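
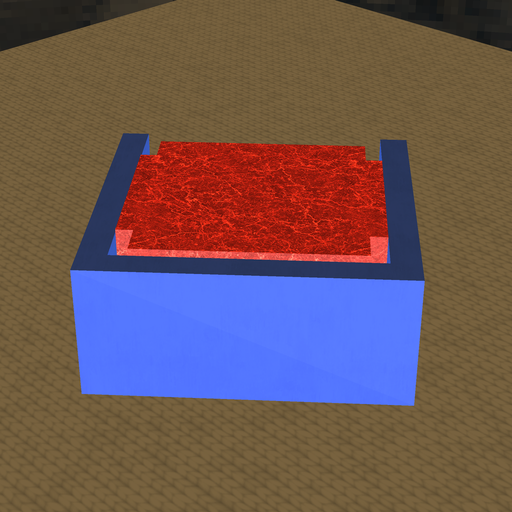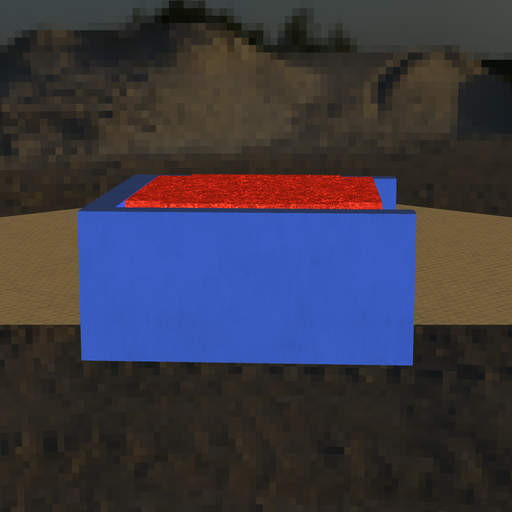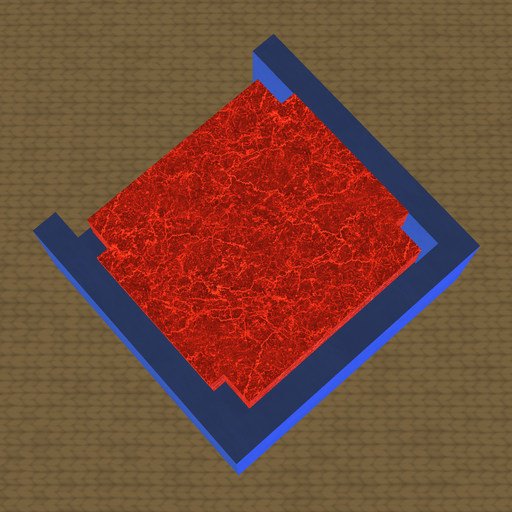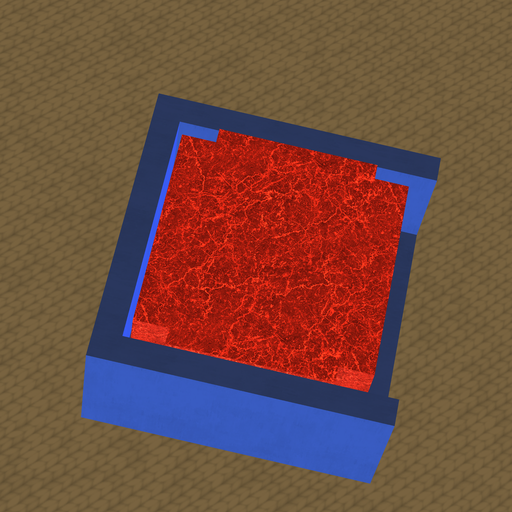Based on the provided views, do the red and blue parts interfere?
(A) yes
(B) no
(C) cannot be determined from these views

(B) no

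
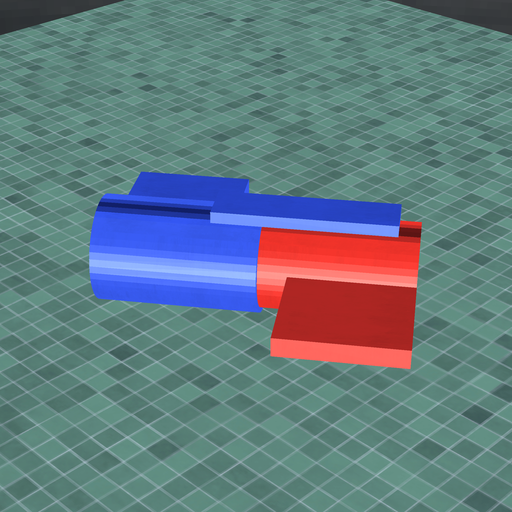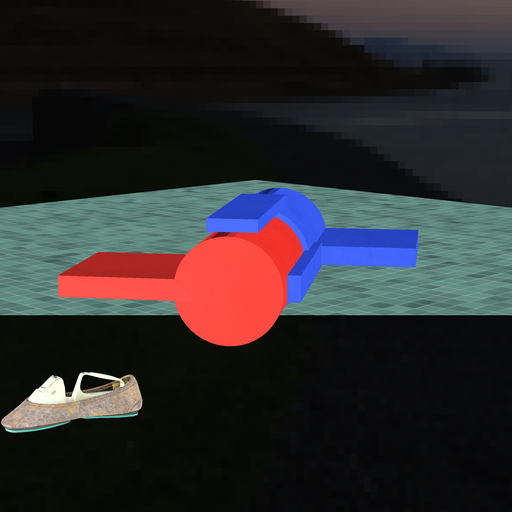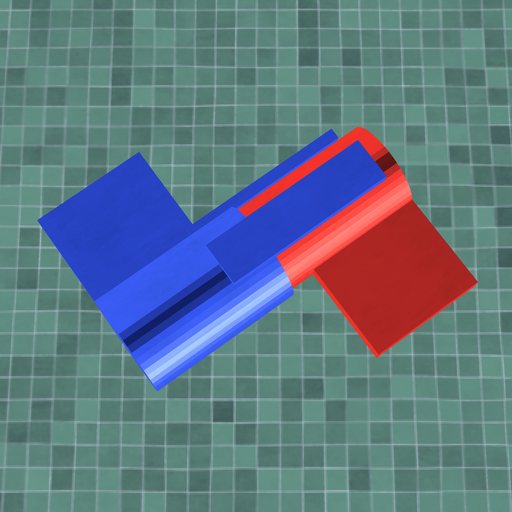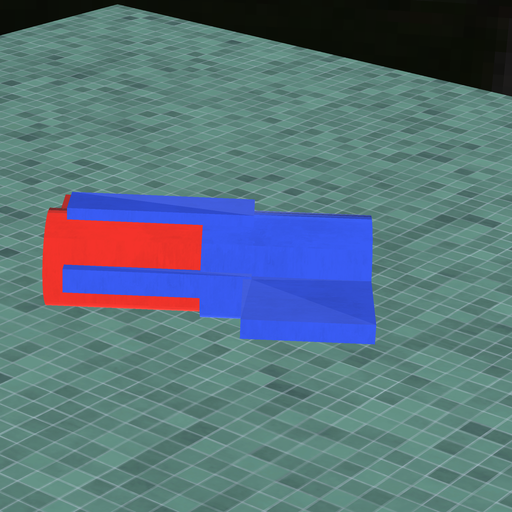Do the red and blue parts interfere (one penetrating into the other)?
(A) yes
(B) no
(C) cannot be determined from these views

(A) yes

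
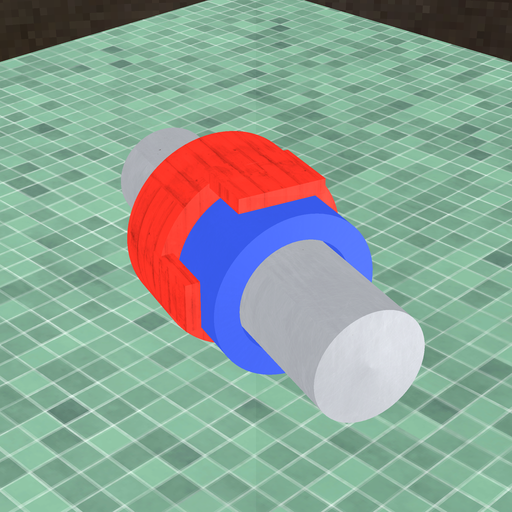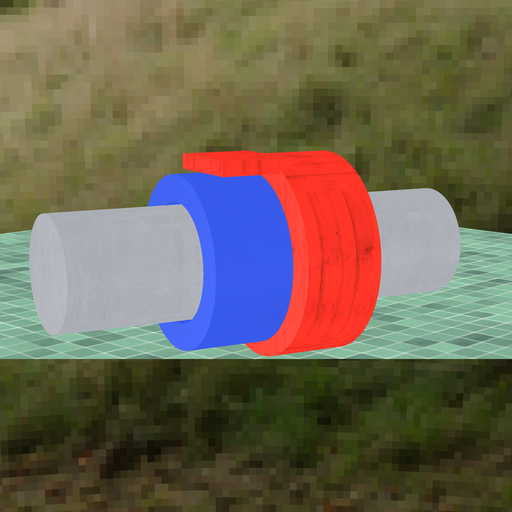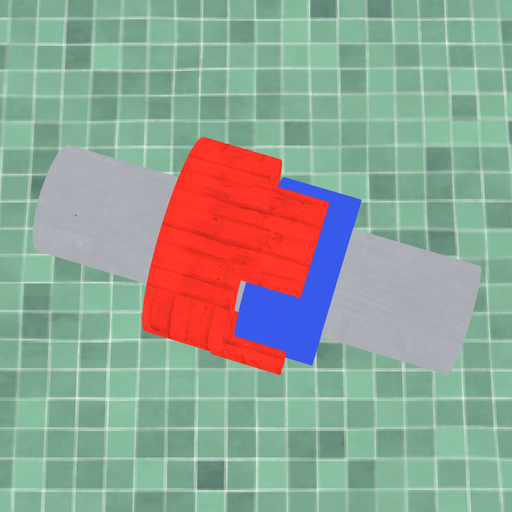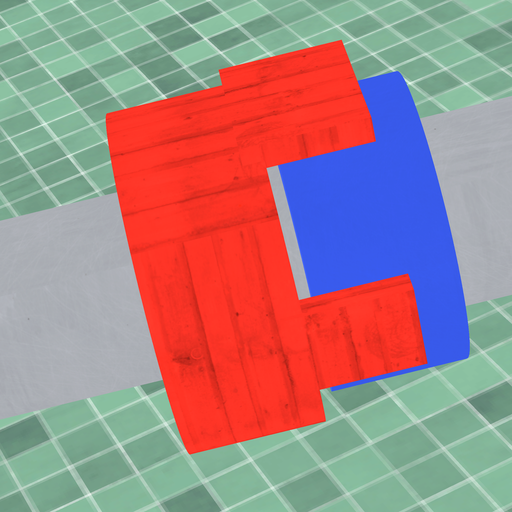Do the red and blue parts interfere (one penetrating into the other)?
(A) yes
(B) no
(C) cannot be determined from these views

(B) no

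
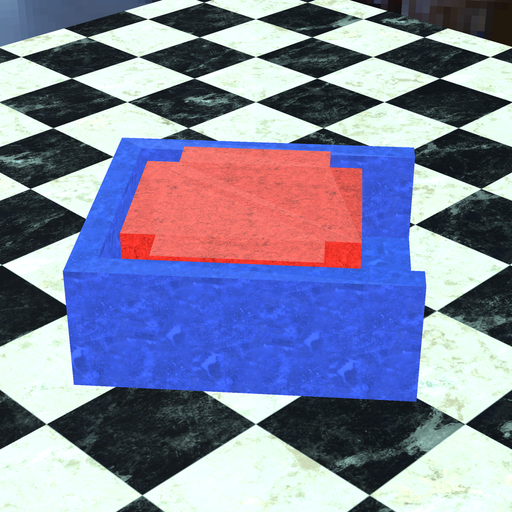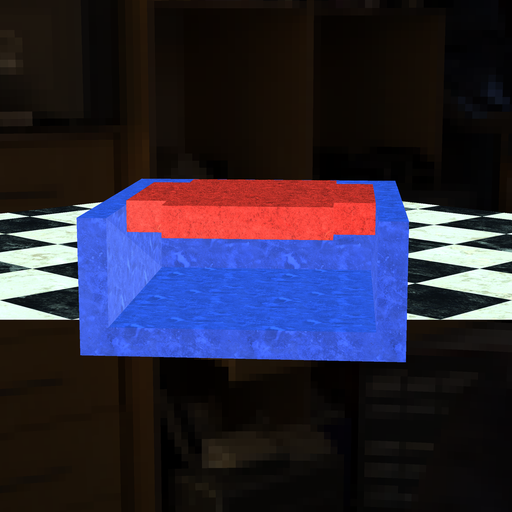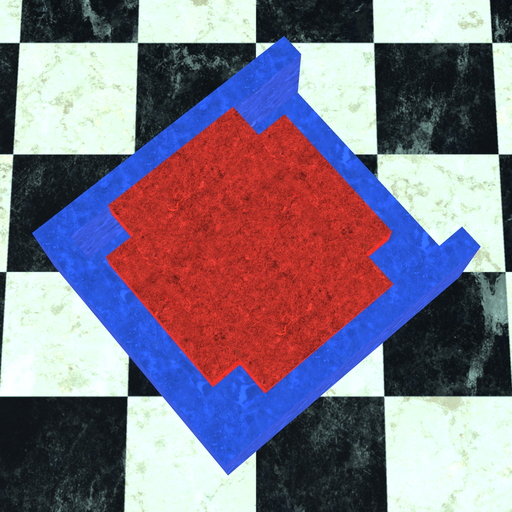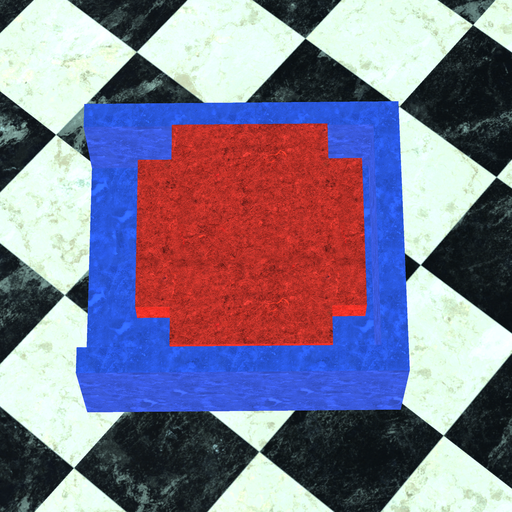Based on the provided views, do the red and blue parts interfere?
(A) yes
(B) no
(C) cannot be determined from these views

(B) no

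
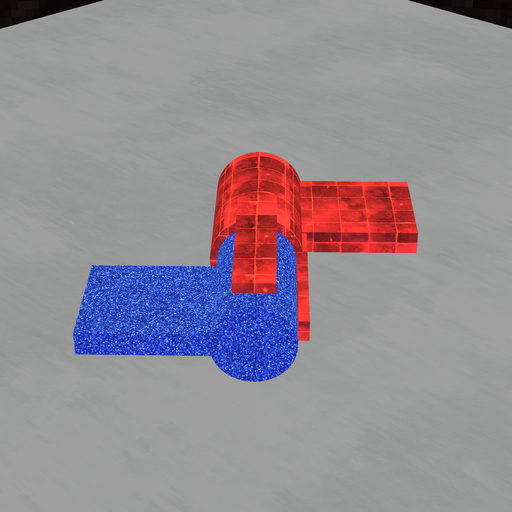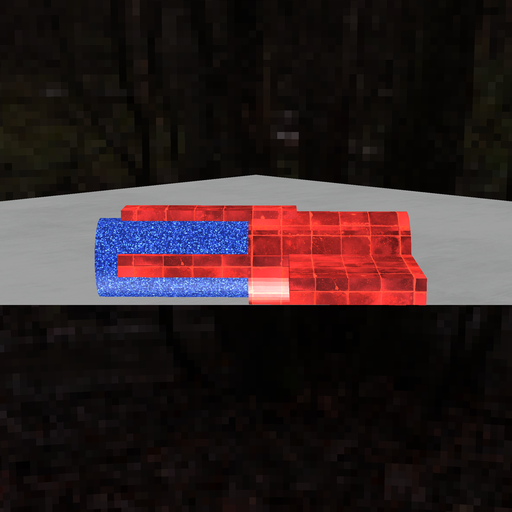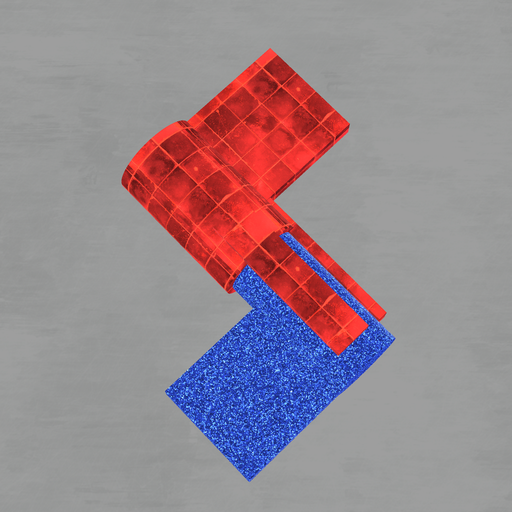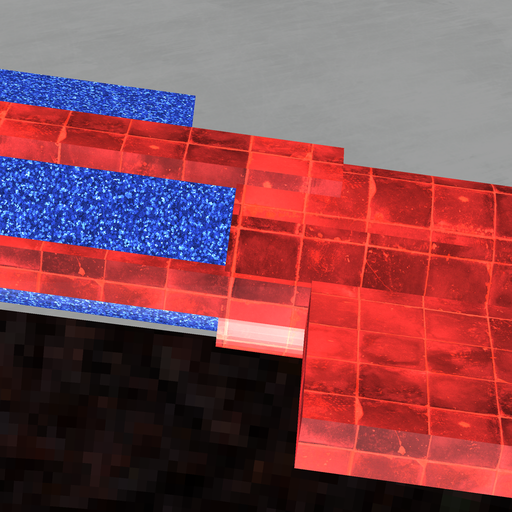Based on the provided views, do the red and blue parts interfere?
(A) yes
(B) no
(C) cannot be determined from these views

(A) yes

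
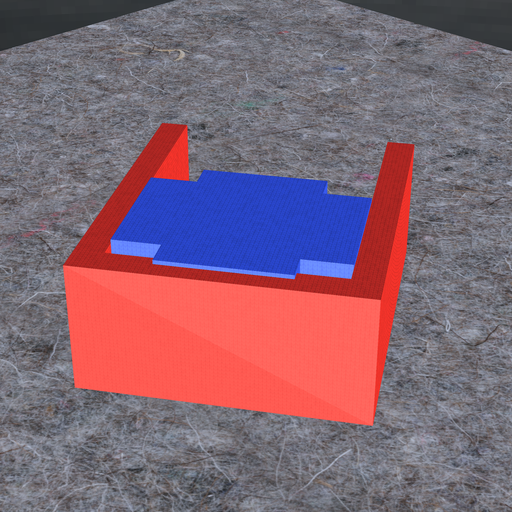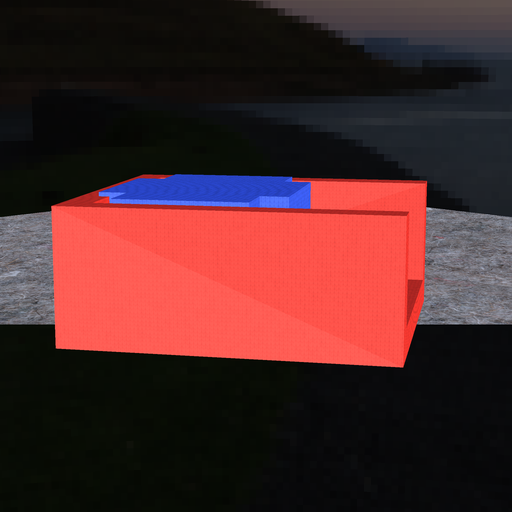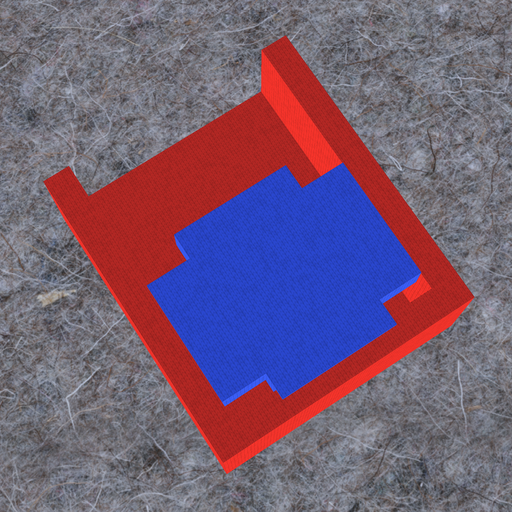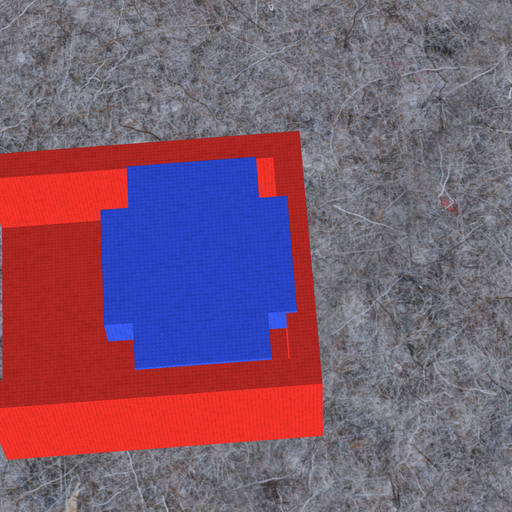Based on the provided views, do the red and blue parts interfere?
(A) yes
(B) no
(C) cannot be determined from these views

(A) yes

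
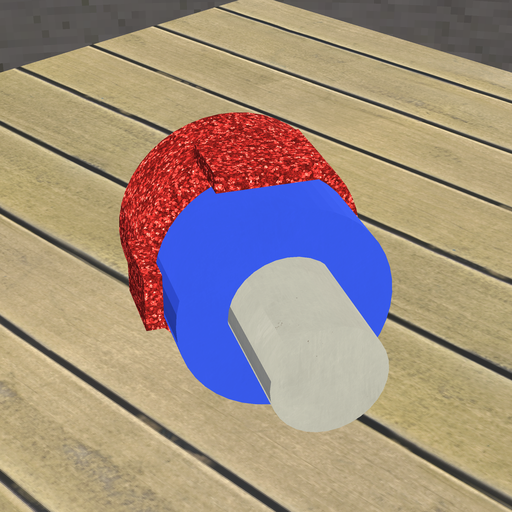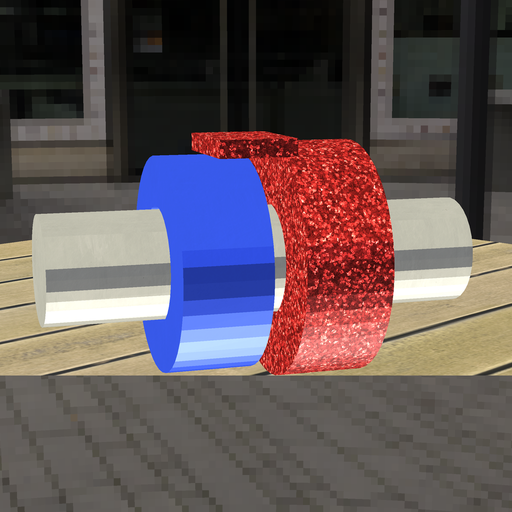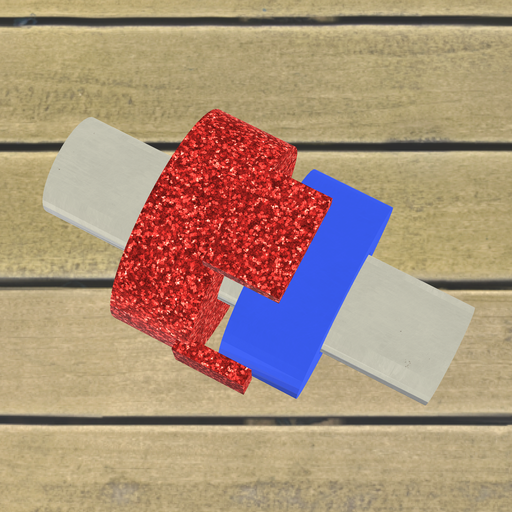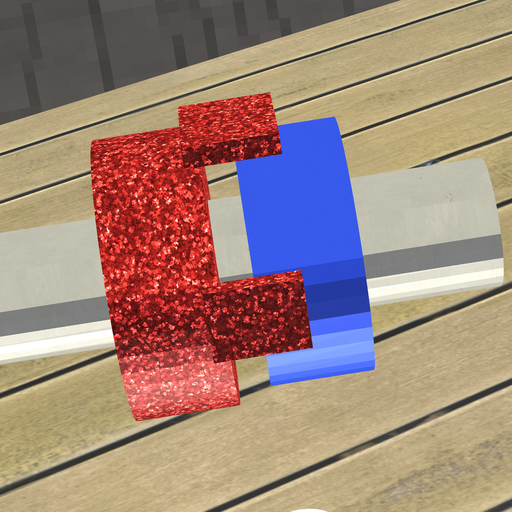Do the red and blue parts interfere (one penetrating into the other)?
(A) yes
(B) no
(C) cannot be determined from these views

(B) no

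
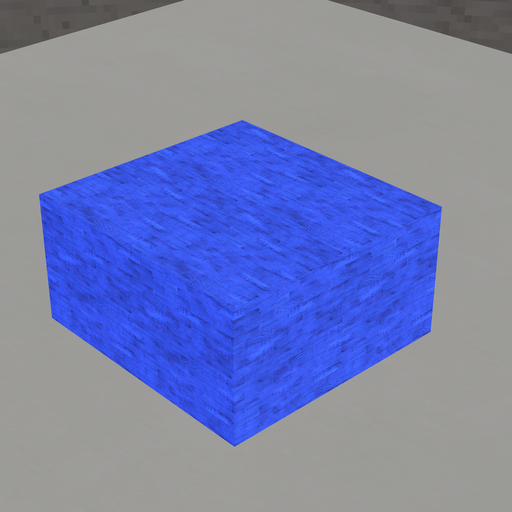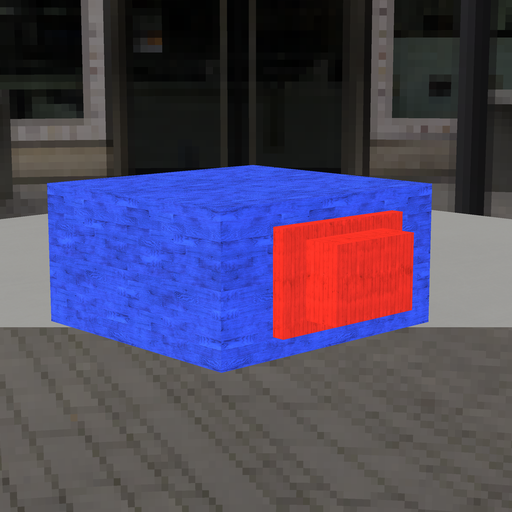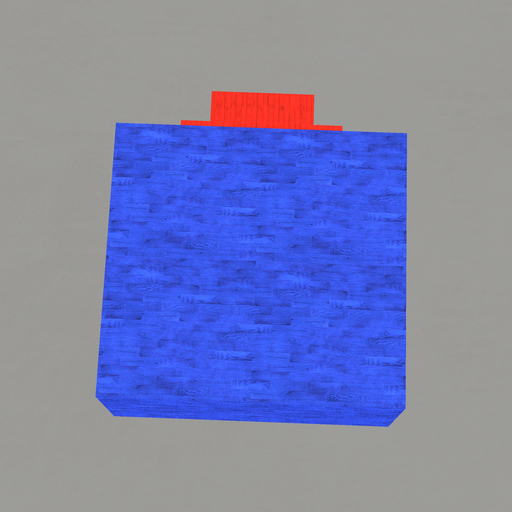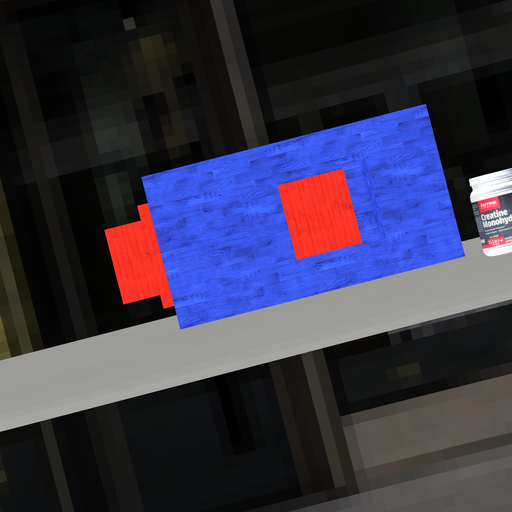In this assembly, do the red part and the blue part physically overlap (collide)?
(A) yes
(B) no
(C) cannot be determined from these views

(A) yes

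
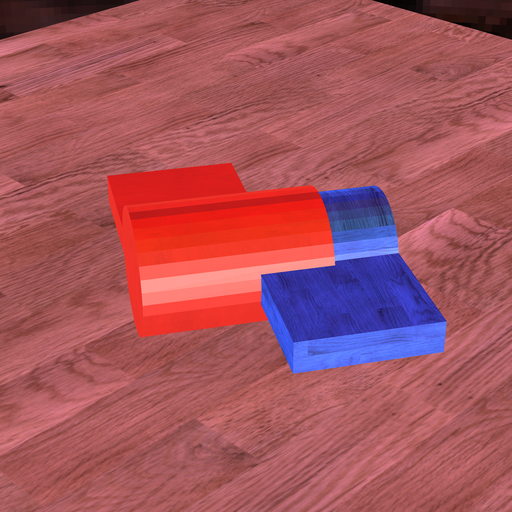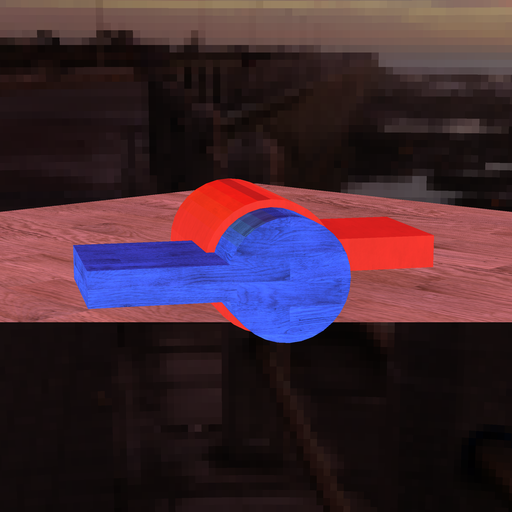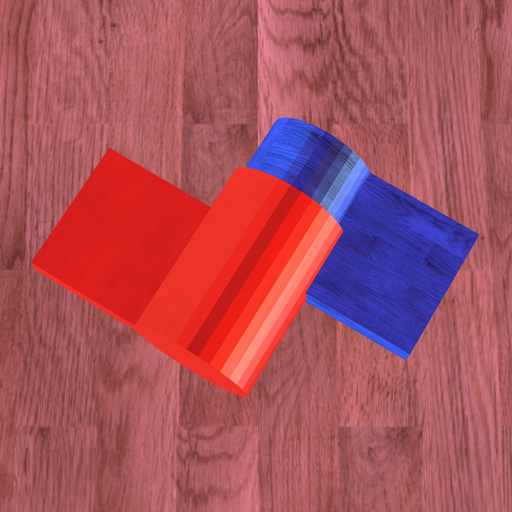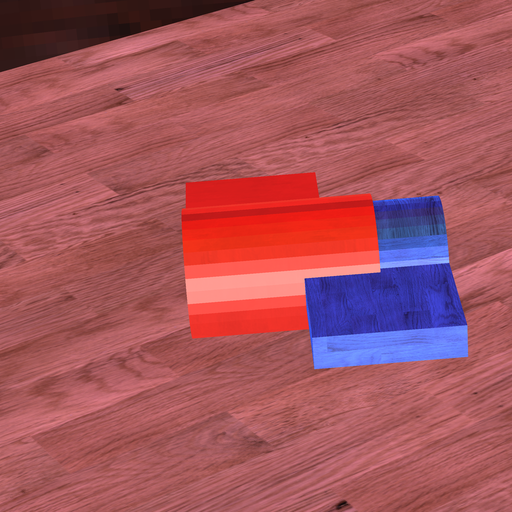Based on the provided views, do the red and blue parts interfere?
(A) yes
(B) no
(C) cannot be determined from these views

(A) yes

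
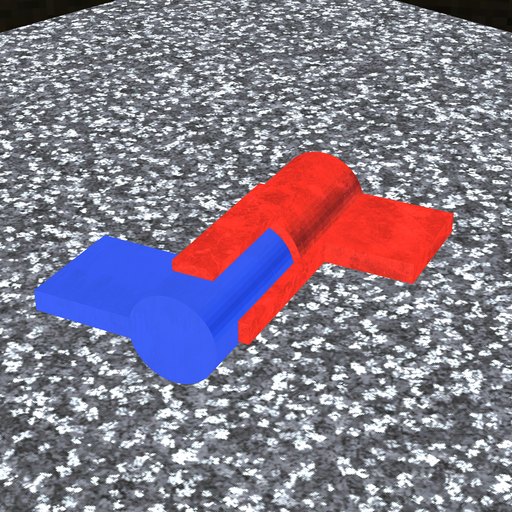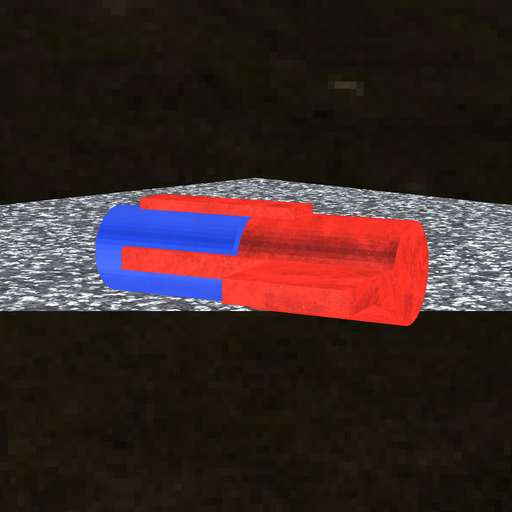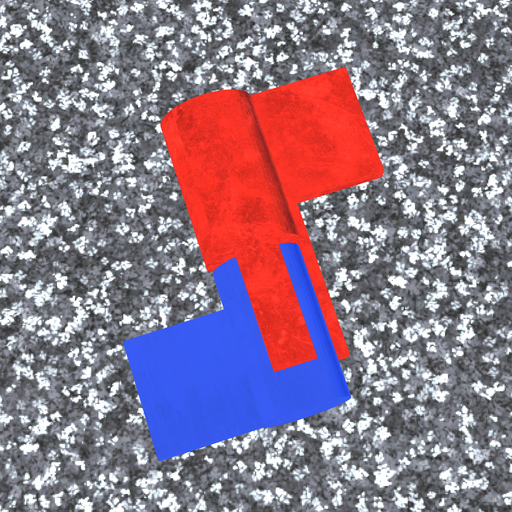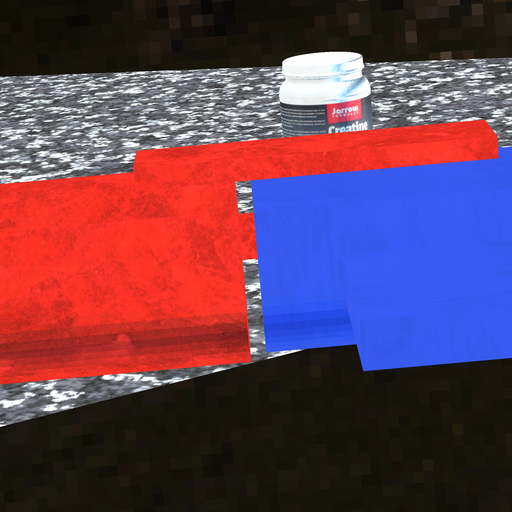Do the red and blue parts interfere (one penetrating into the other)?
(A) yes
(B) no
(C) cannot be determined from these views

(B) no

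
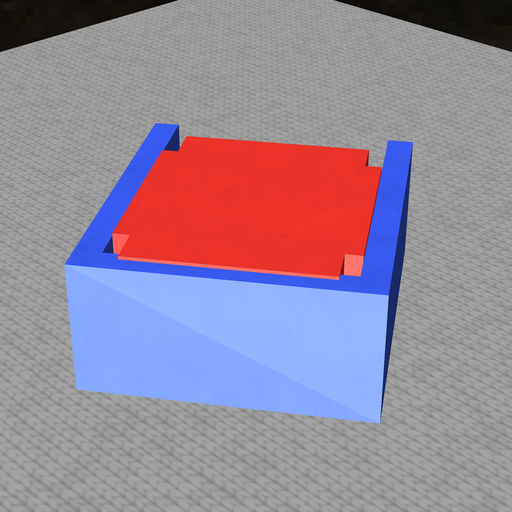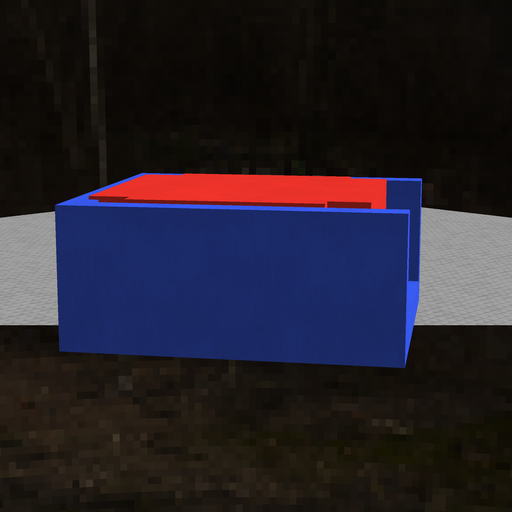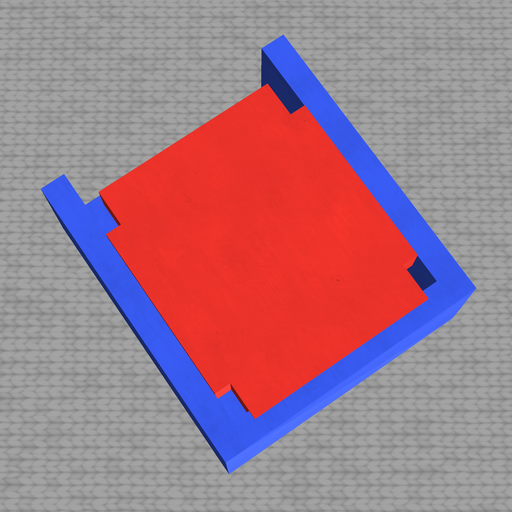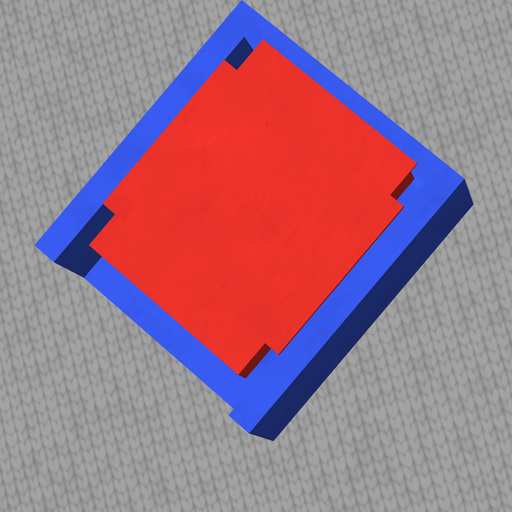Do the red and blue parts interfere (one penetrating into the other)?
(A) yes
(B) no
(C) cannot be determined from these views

(A) yes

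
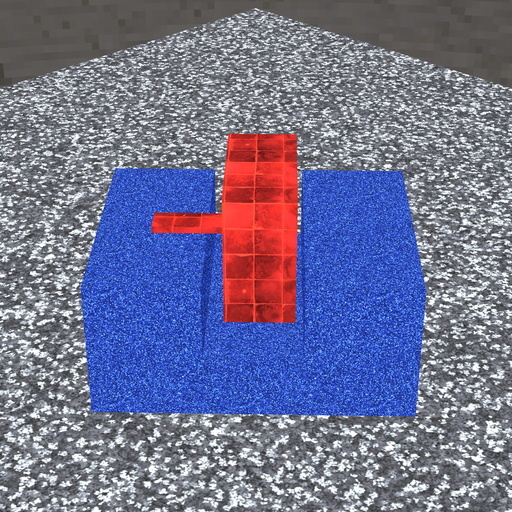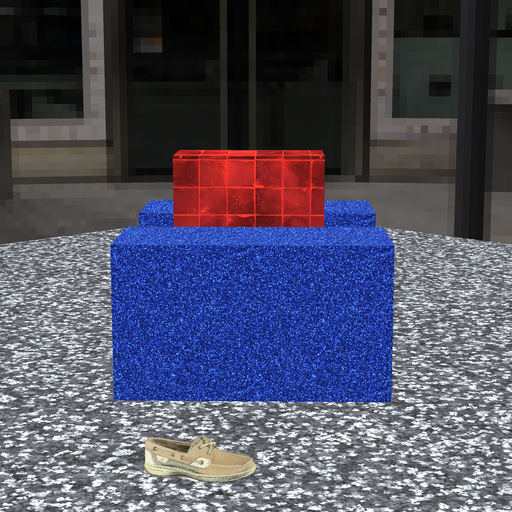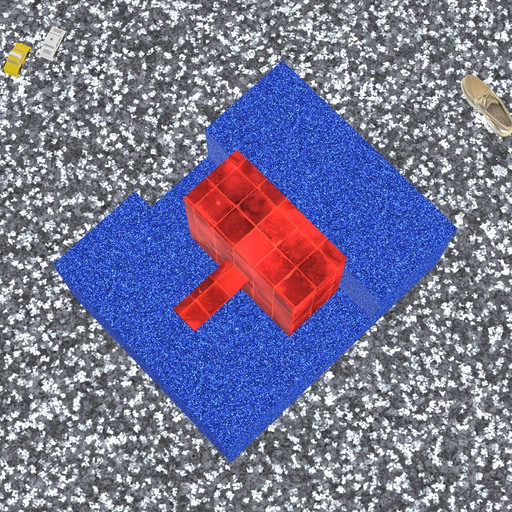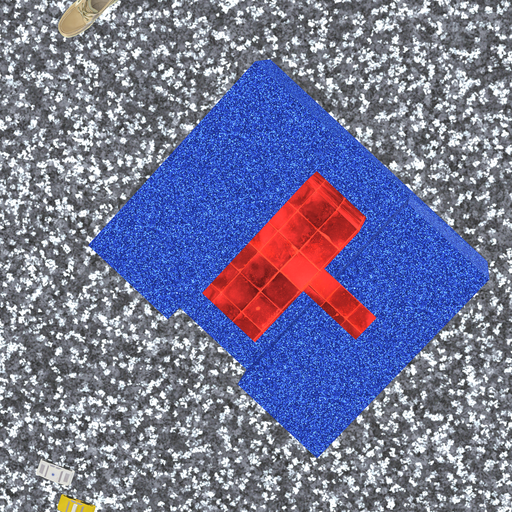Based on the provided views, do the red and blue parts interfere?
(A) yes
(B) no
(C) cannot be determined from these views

(B) no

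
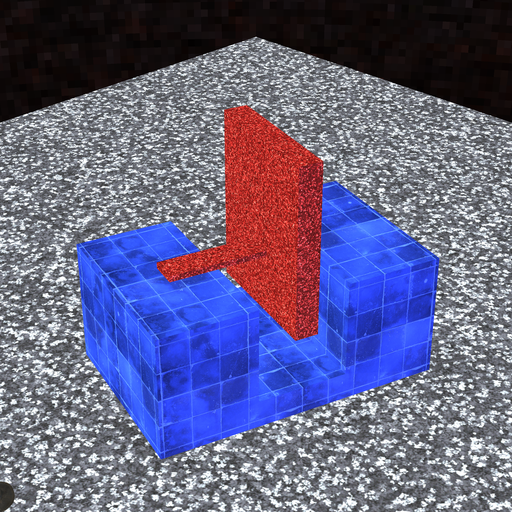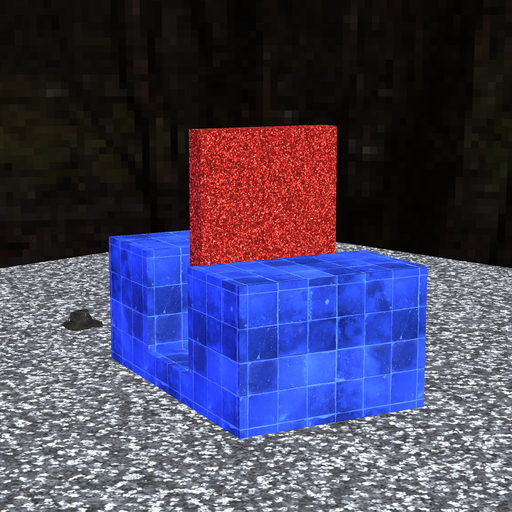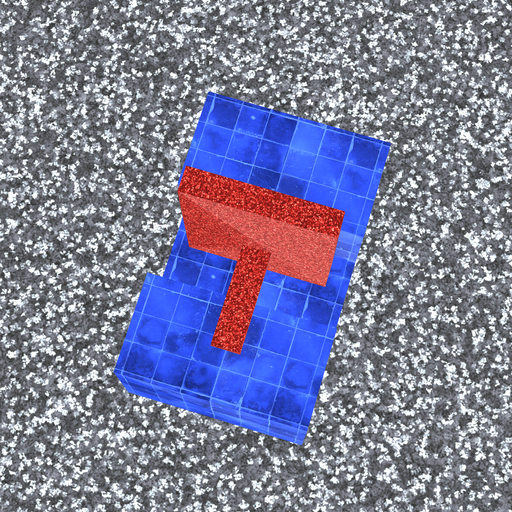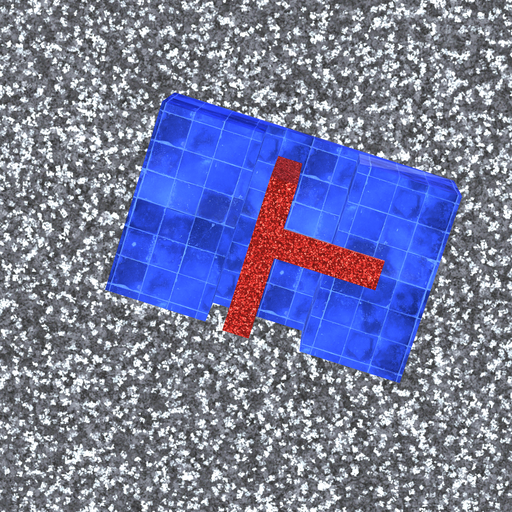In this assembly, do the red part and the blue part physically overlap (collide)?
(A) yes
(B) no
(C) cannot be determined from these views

(B) no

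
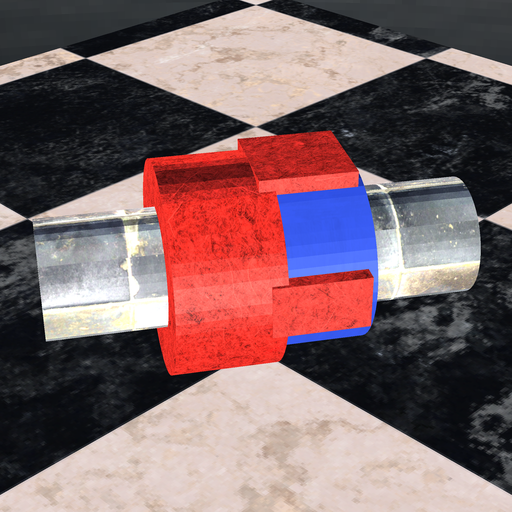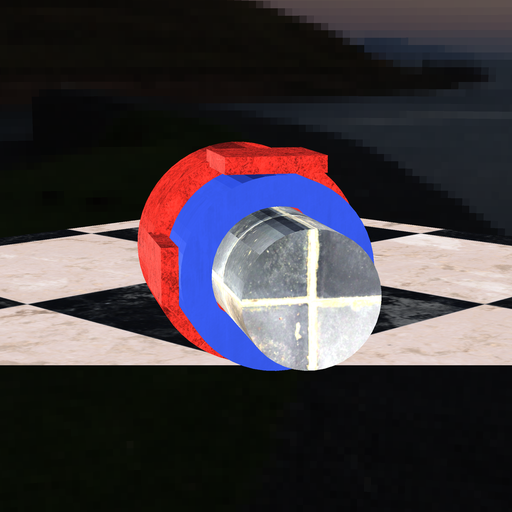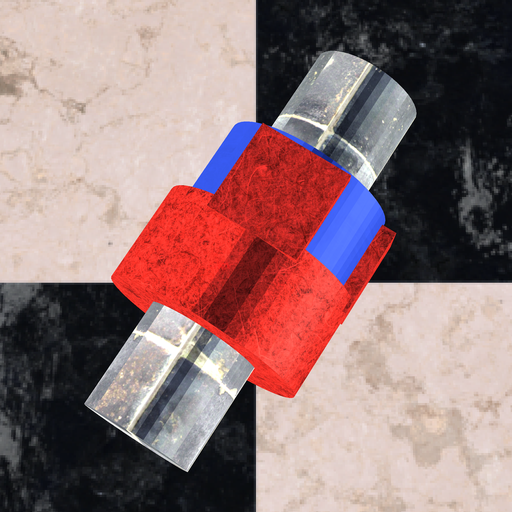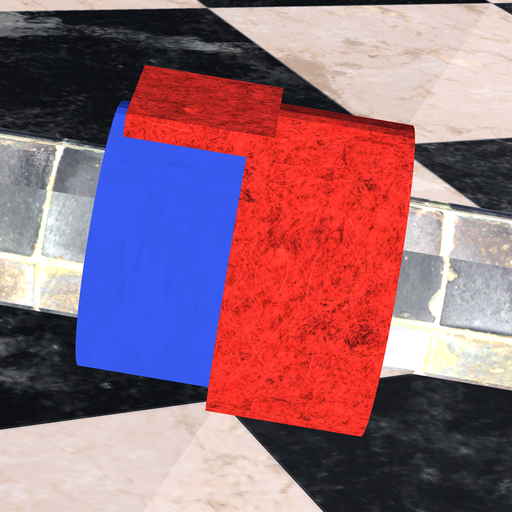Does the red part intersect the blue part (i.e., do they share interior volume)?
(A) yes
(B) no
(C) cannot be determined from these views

(A) yes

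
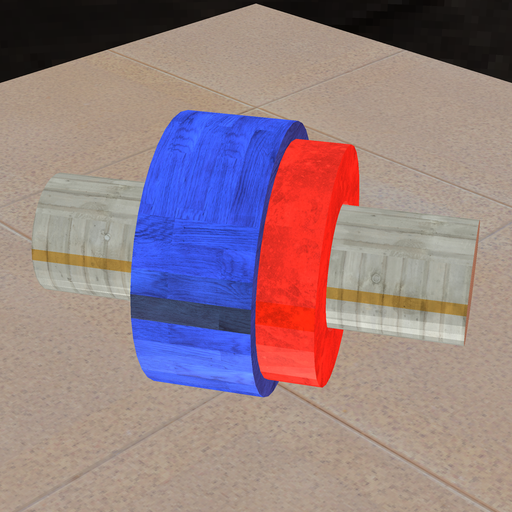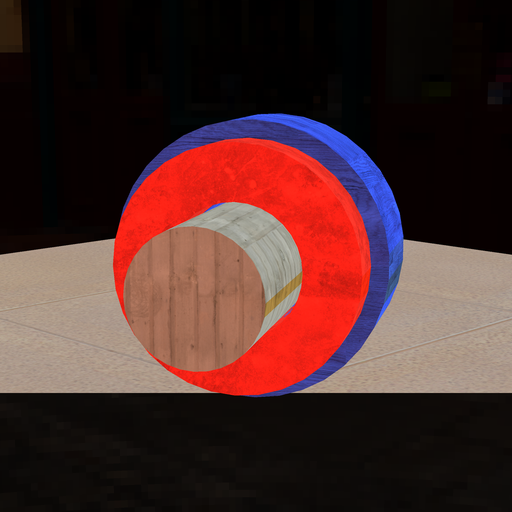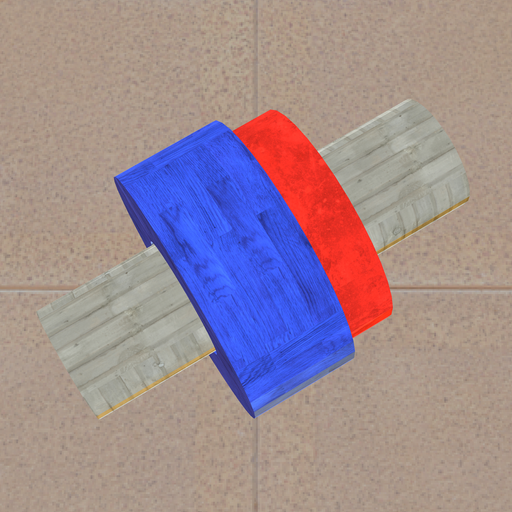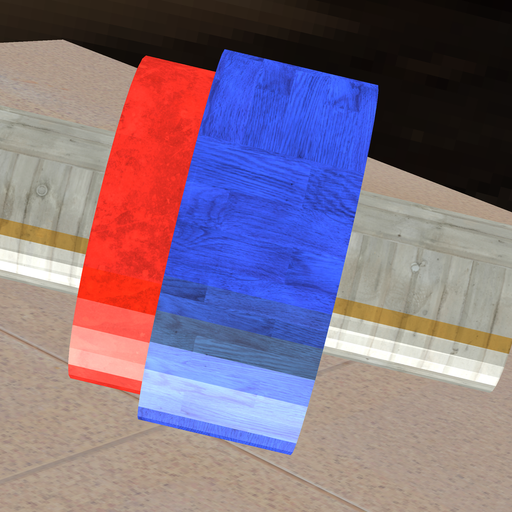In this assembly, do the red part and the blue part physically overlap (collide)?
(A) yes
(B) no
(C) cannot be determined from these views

(A) yes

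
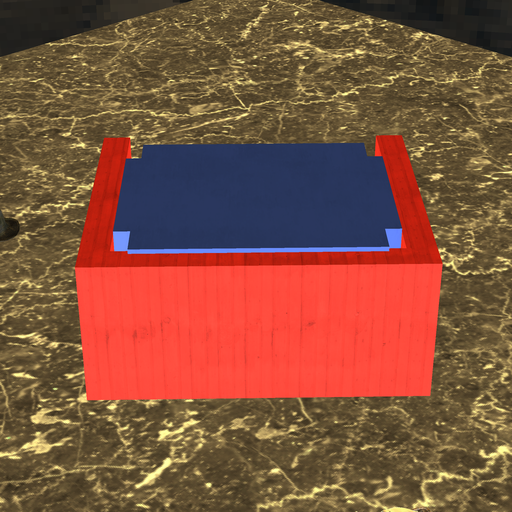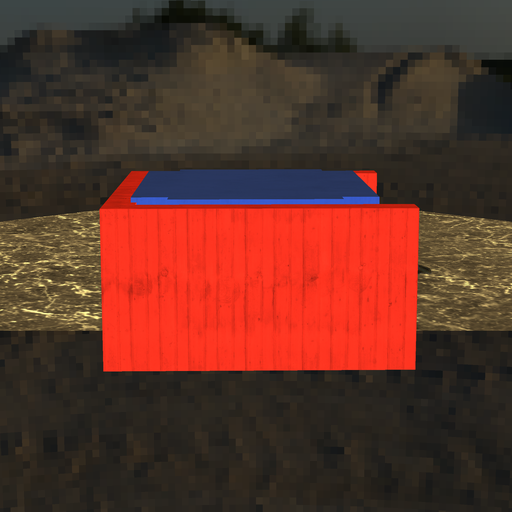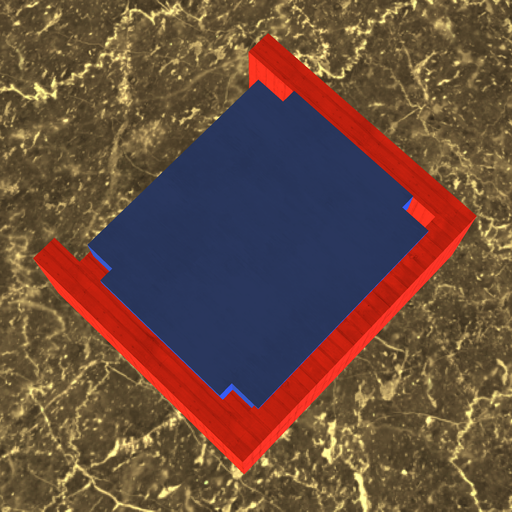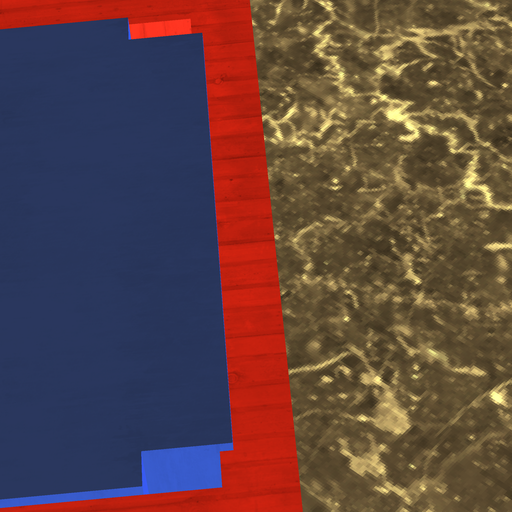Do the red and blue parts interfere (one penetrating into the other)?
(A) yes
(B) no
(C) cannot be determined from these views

(A) yes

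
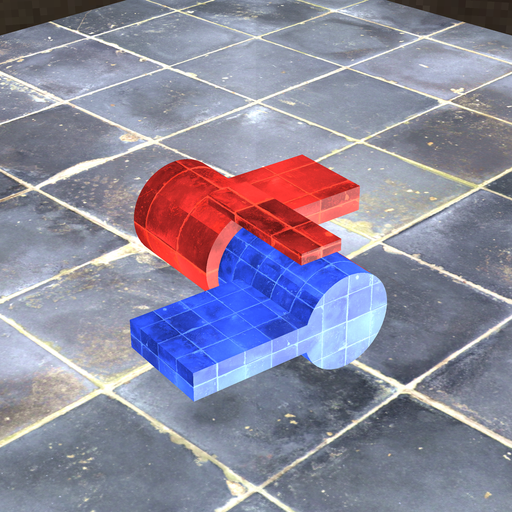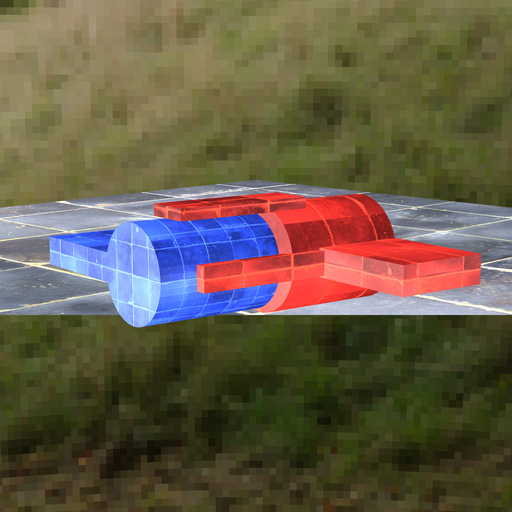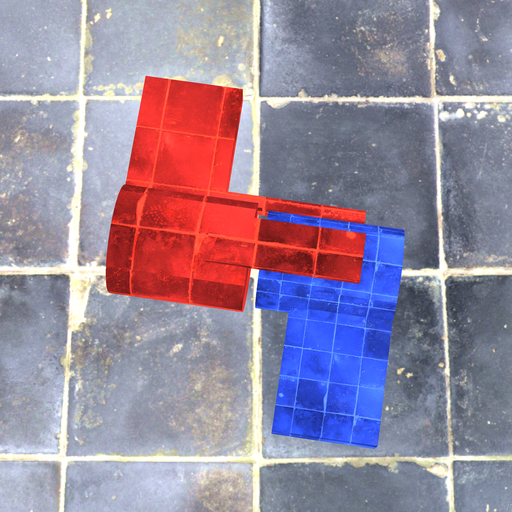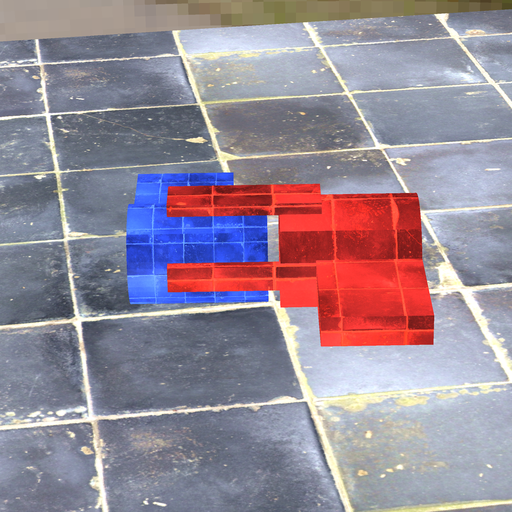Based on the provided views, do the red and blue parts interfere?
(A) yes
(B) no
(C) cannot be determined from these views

(B) no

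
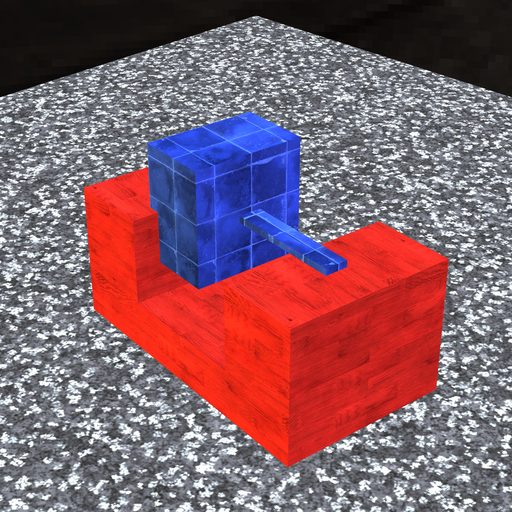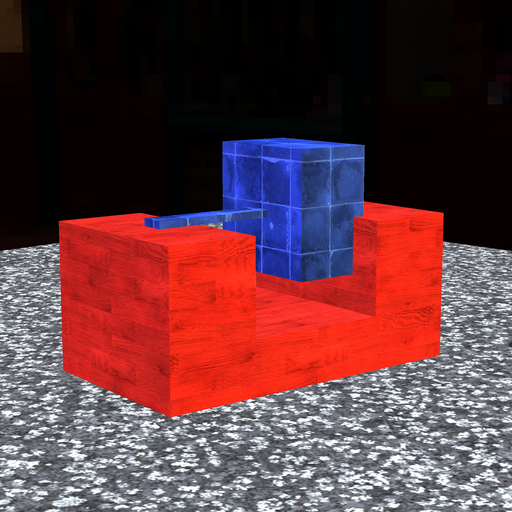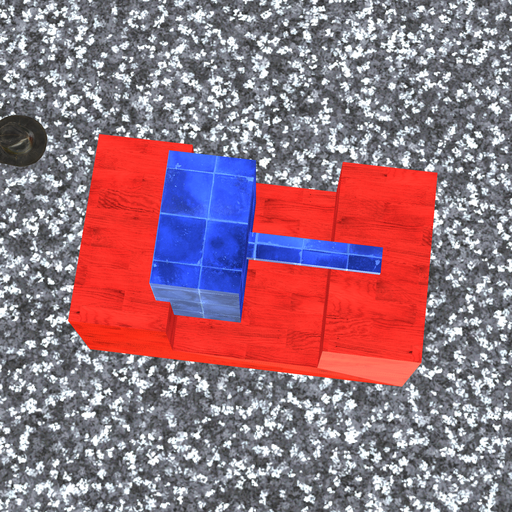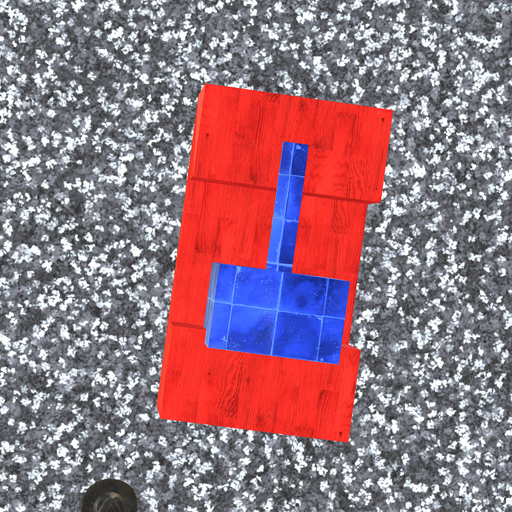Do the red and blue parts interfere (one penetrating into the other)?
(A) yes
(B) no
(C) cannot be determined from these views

(A) yes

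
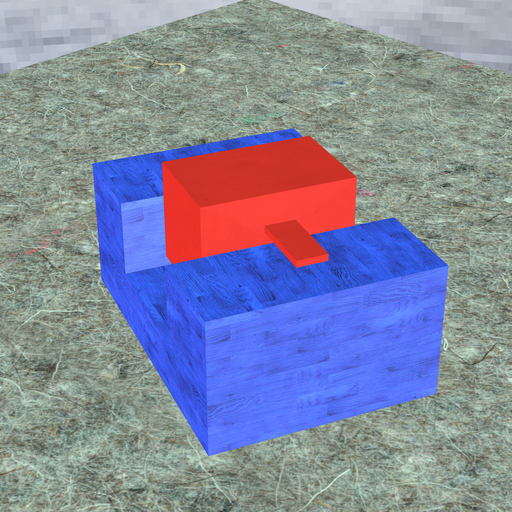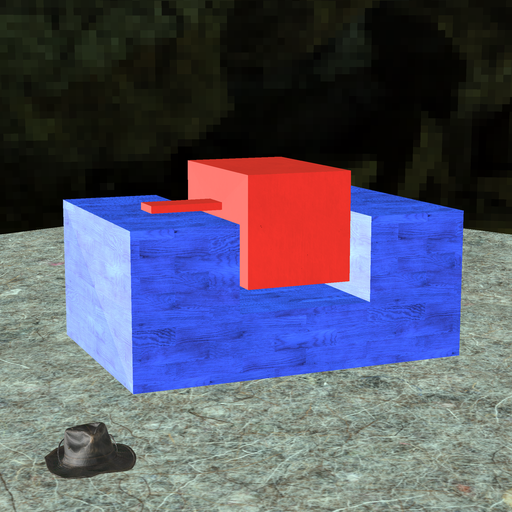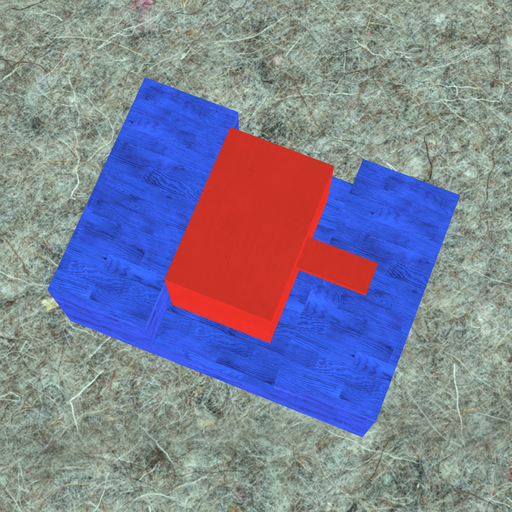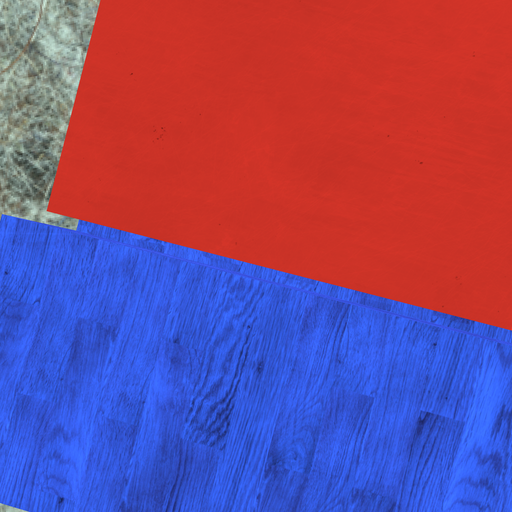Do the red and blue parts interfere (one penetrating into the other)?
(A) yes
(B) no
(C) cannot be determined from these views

(B) no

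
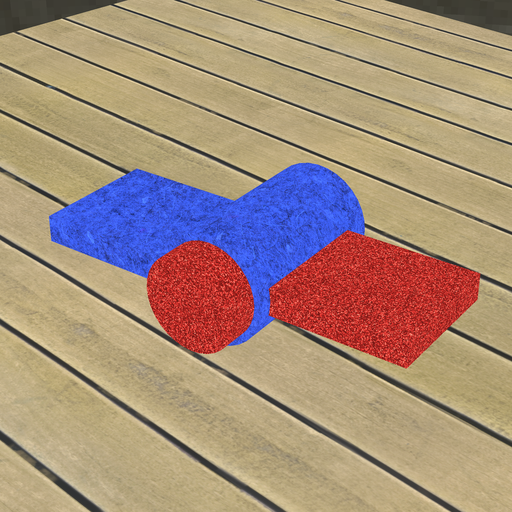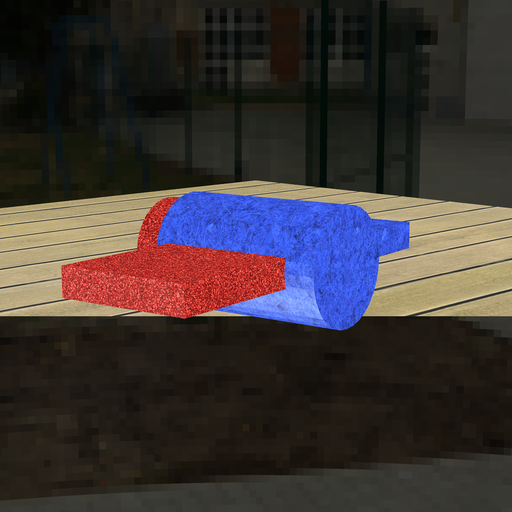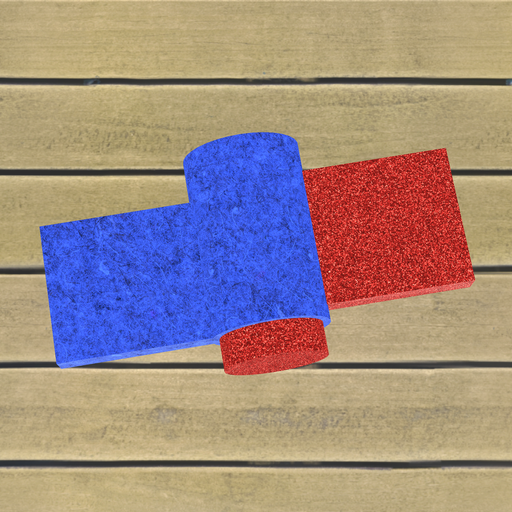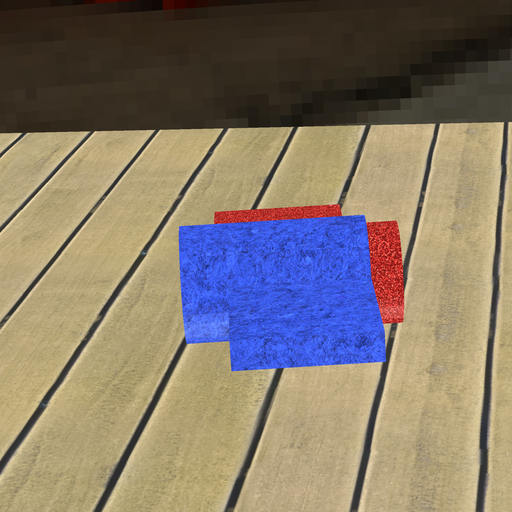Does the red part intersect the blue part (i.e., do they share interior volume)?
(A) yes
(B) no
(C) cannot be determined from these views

(A) yes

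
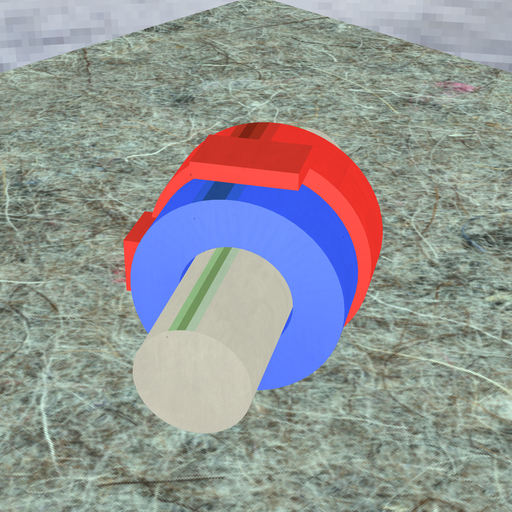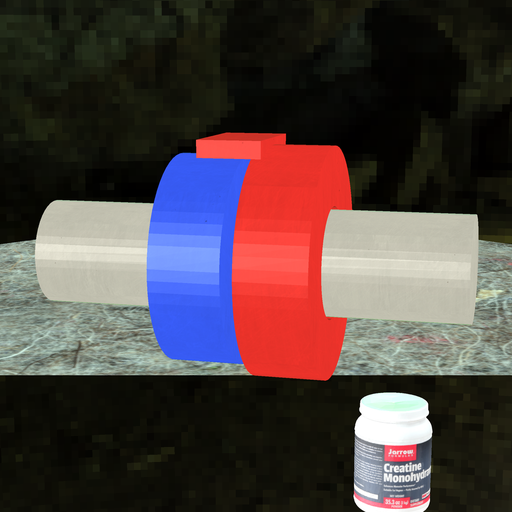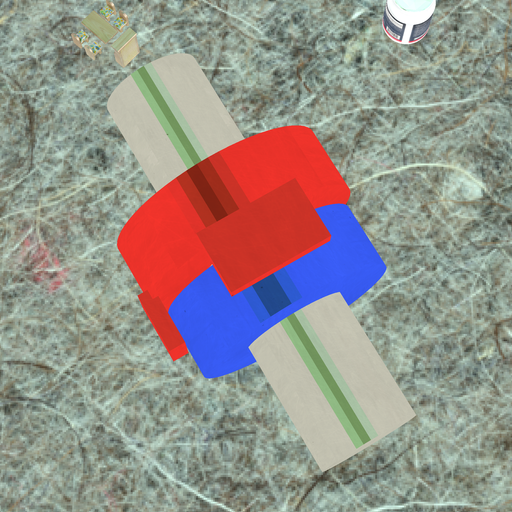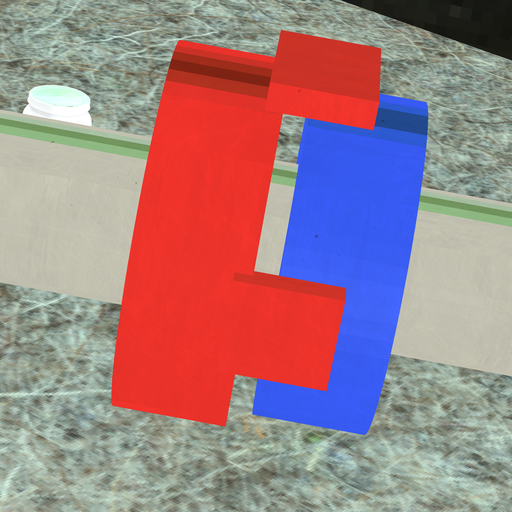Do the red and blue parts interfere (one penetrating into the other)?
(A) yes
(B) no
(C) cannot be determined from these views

(B) no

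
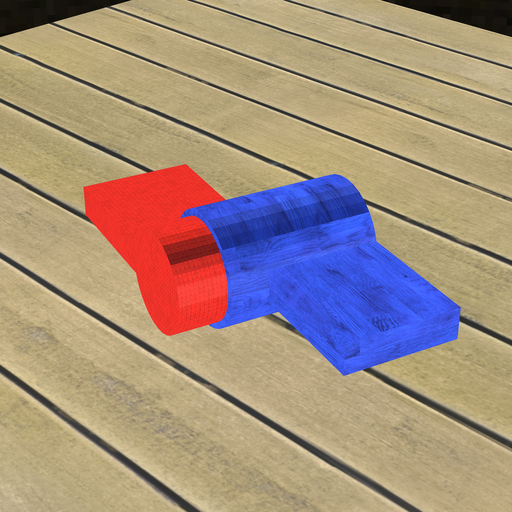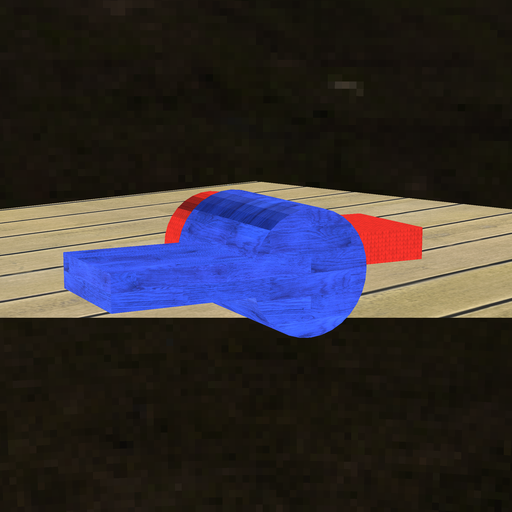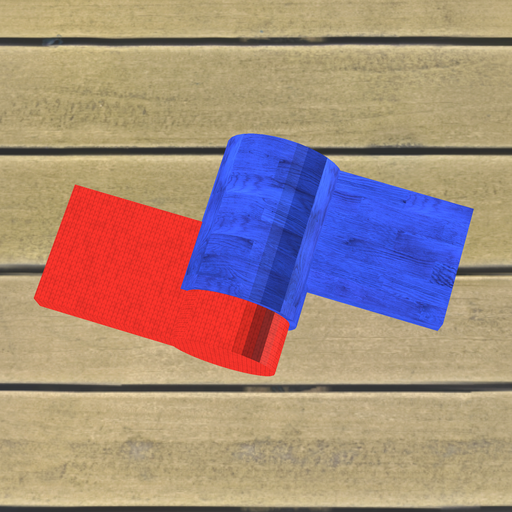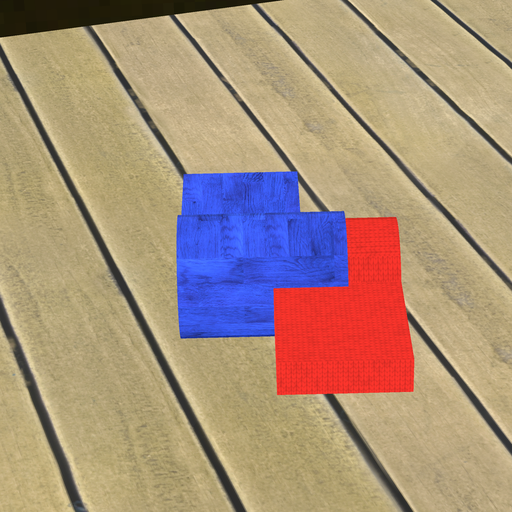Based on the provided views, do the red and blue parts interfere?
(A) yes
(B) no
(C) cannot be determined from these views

(A) yes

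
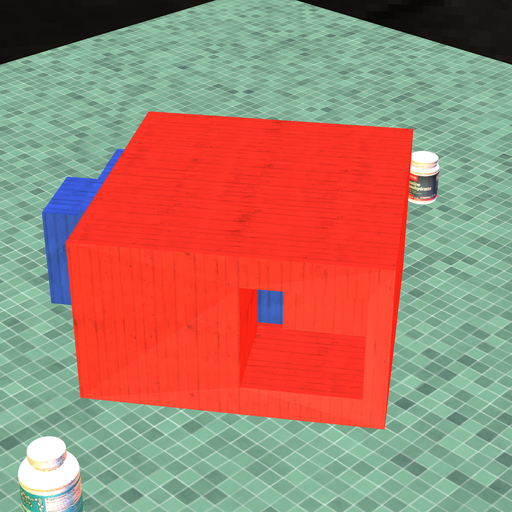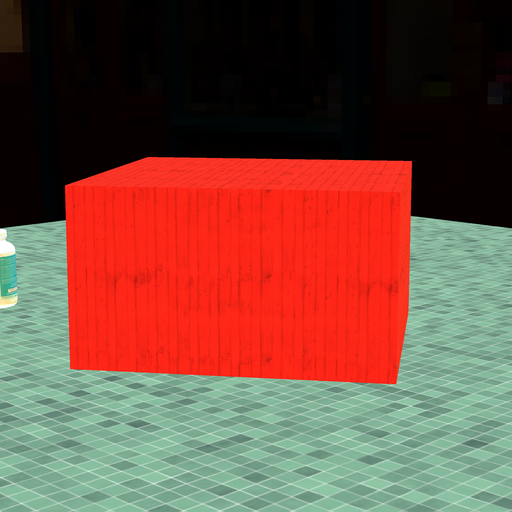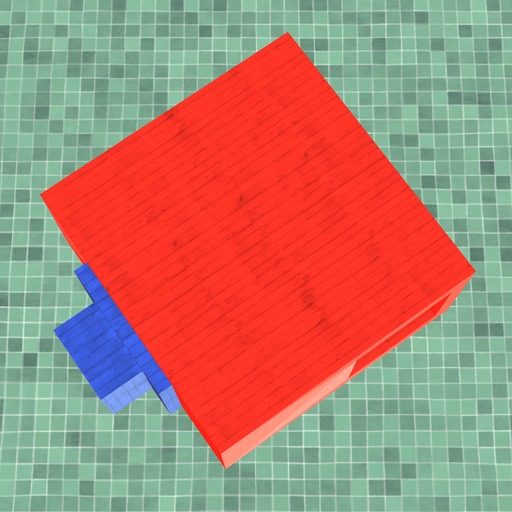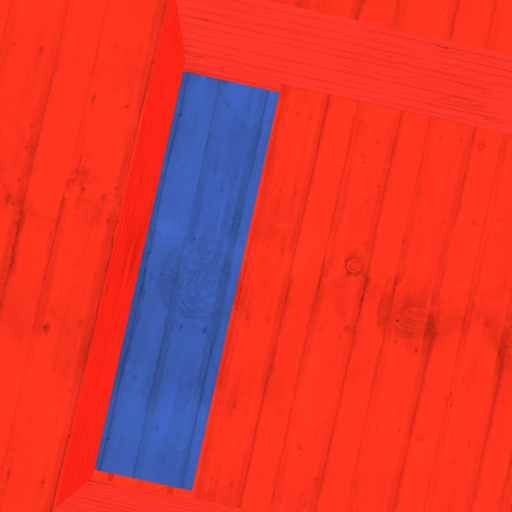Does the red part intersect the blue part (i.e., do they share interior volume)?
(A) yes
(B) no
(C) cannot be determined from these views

(A) yes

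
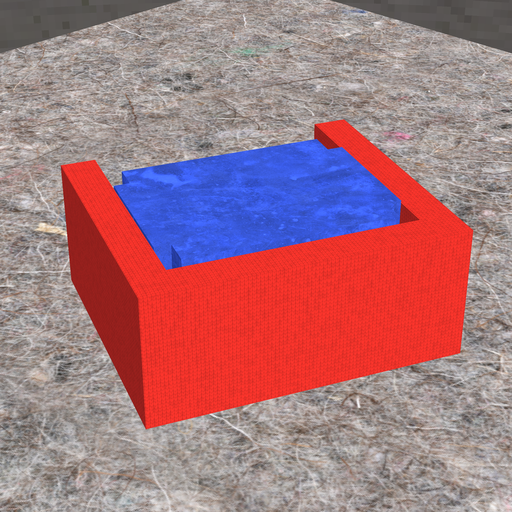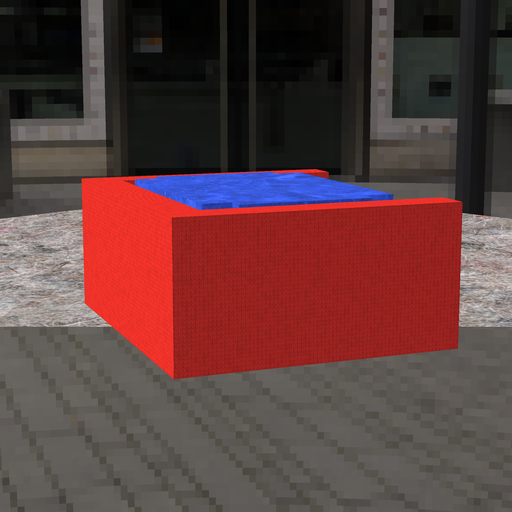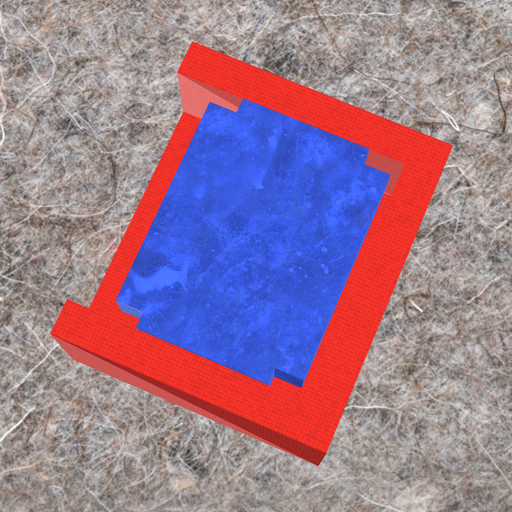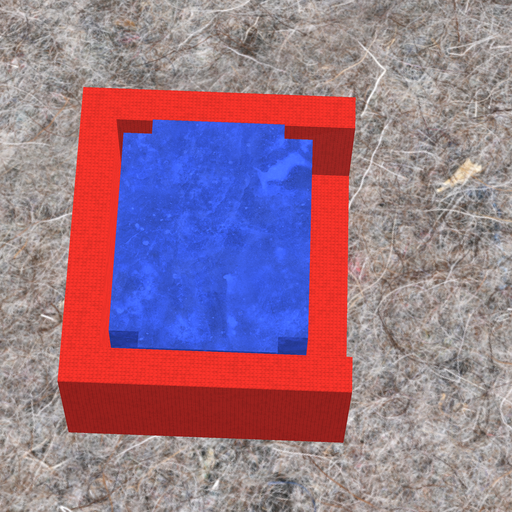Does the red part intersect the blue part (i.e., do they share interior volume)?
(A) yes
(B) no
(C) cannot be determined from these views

(B) no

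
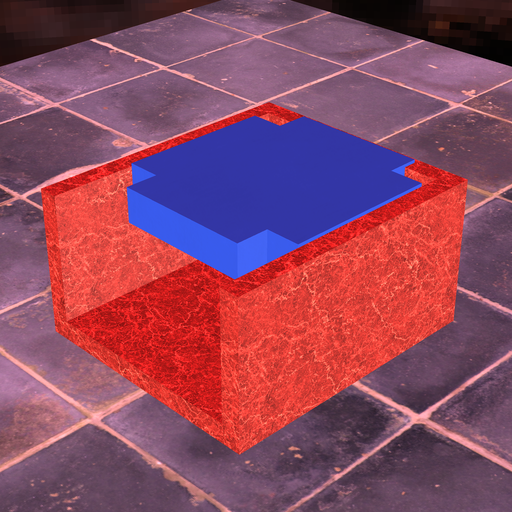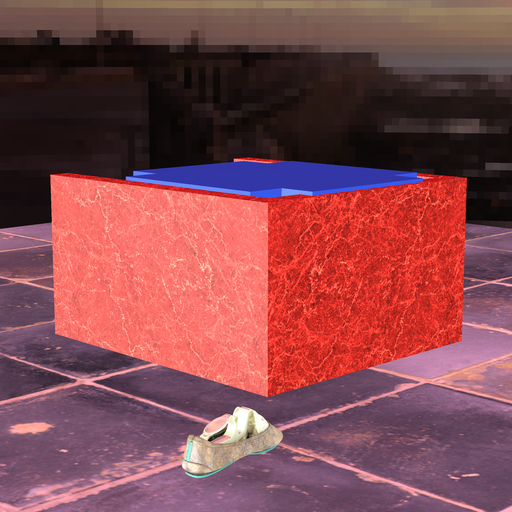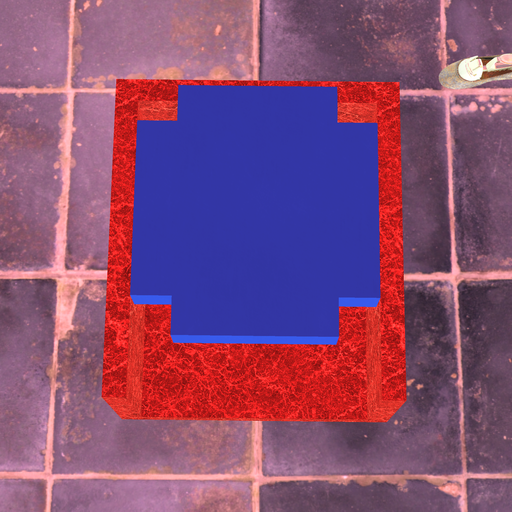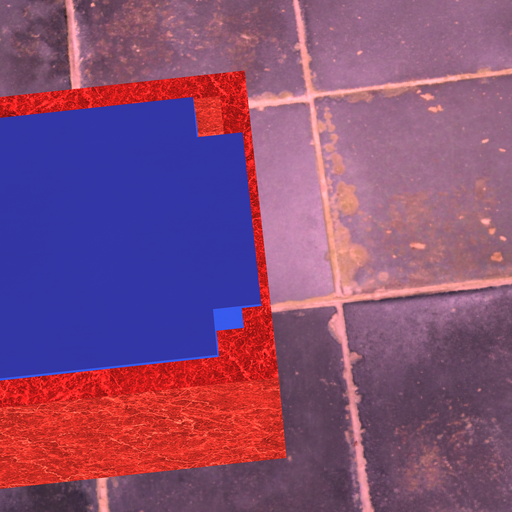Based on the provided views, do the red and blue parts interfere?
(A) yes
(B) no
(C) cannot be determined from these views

(A) yes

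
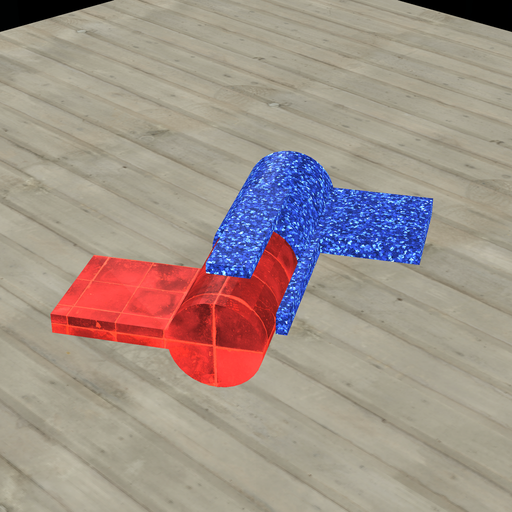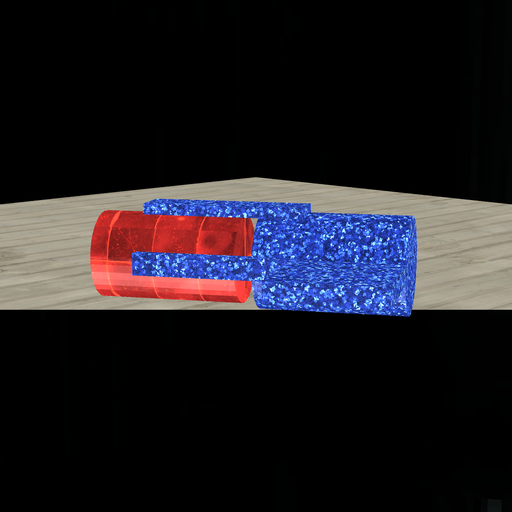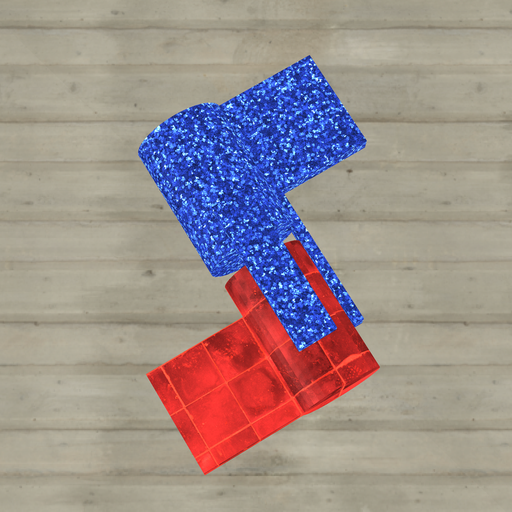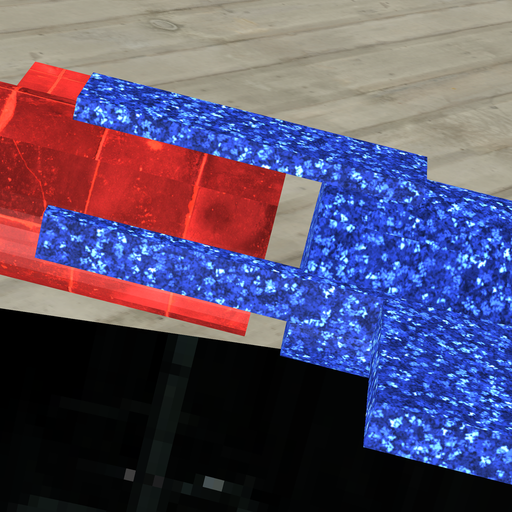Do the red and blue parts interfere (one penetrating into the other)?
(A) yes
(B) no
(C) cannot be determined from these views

(B) no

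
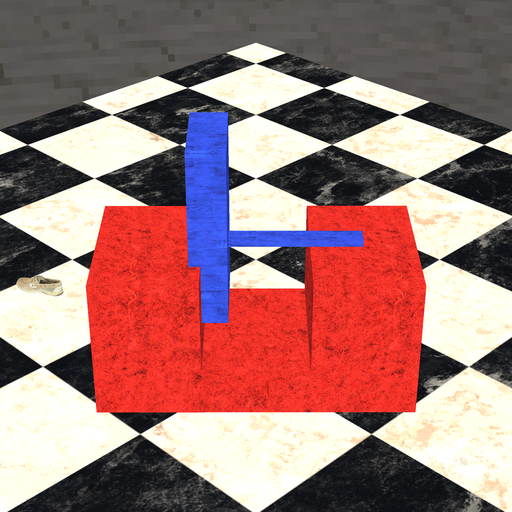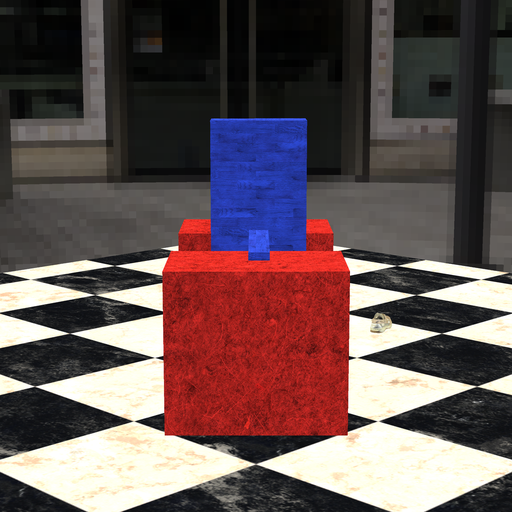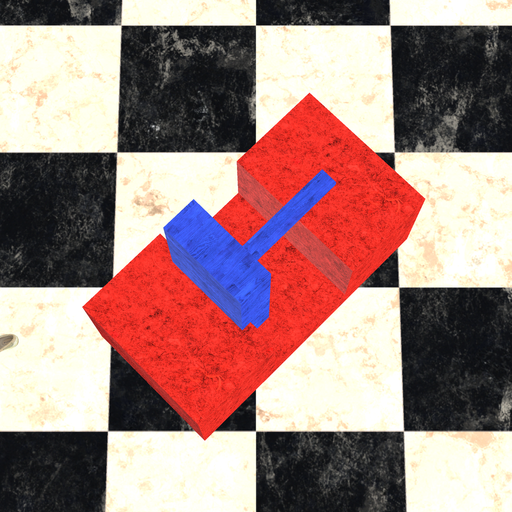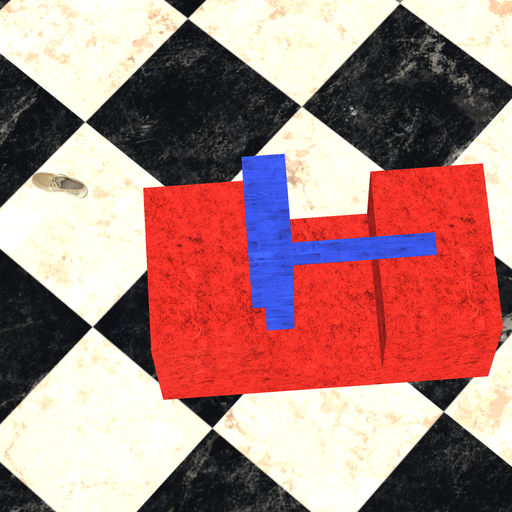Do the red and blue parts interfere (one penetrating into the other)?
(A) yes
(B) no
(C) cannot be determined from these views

(A) yes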